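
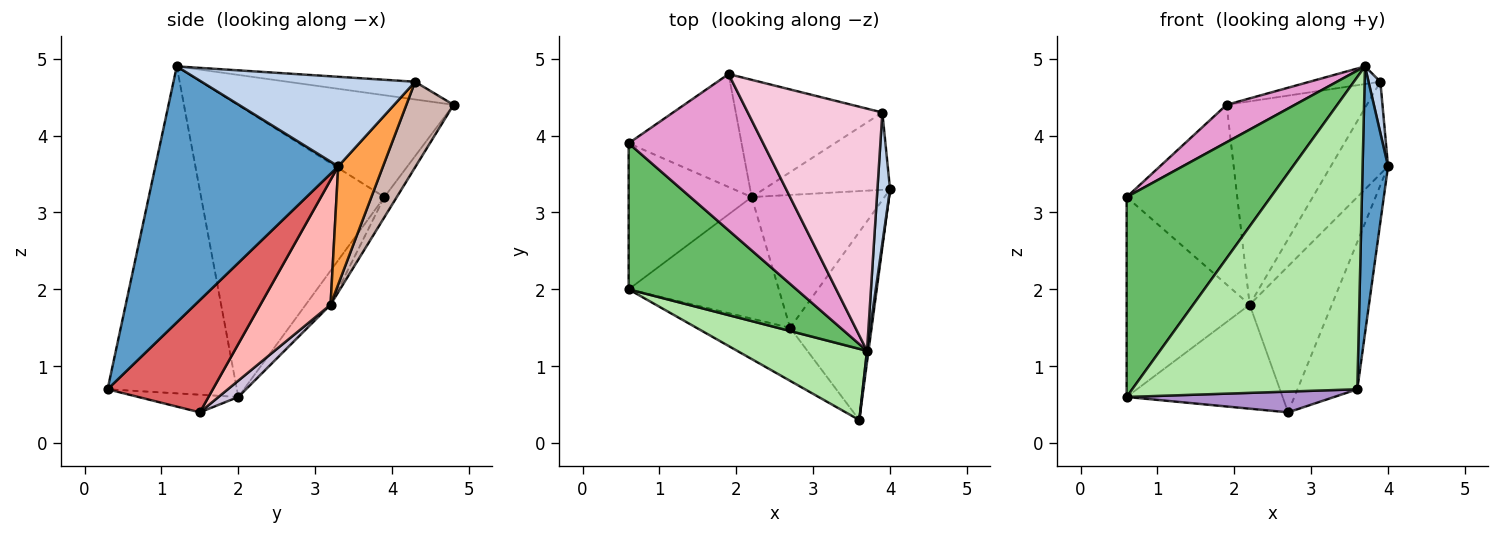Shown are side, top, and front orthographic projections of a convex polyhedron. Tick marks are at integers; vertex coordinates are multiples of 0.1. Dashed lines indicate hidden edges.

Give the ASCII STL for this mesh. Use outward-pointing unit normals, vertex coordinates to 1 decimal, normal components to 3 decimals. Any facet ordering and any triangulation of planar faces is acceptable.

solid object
 facet normal 0.990 -0.138 0.006
  outer loop
   vertex 3.7 1.2 4.9
   vertex 3.6 0.3 0.7
   vertex 4.0 3.3 3.6
  endloop
 endfacet
 facet normal 0.989 -0.055 0.140
  outer loop
   vertex 3.9 4.3 4.7
   vertex 3.7 1.2 4.9
   vertex 4.0 3.3 3.6
  endloop
 endfacet
 facet normal 0.514 0.657 -0.551
  outer loop
   vertex 2.2 3.2 1.8
   vertex 3.9 4.3 4.7
   vertex 4.0 3.3 3.6
  endloop
 endfacet
 facet normal -0.161 0.797 -0.582
  outer loop
   vertex 0.6 2.0 0.6
   vertex 0.6 3.9 3.2
   vertex 2.2 3.2 1.8
  endloop
 endfacet
 facet normal -0.716 -0.563 0.412
  outer loop
   vertex 0.6 2.0 0.6
   vertex 3.7 1.2 4.9
   vertex 0.6 3.9 3.2
  endloop
 endfacet
 facet normal -0.489 -0.851 0.194
  outer loop
   vertex 0.6 2.0 0.6
   vertex 3.6 0.3 0.7
   vertex 3.7 1.2 4.9
  endloop
 endfacet
 facet normal 0.735 0.418 -0.534
  outer loop
   vertex 2.7 1.5 0.4
   vertex 4.0 3.3 3.6
   vertex 3.6 0.3 0.7
  endloop
 endfacet
 facet normal 0.534 0.626 -0.569
  outer loop
   vertex 2.7 1.5 0.4
   vertex 2.2 3.2 1.8
   vertex 4.0 3.3 3.6
  endloop
 endfacet
 facet normal -0.173 -0.359 -0.917
  outer loop
   vertex 2.7 1.5 0.4
   vertex 3.6 0.3 0.7
   vertex 0.6 2.0 0.6
  endloop
 endfacet
 facet normal 0.082 0.648 -0.757
  outer loop
   vertex 2.7 1.5 0.4
   vertex 0.6 2.0 0.6
   vertex 2.2 3.2 1.8
  endloop
 endfacet
 facet normal -0.095 0.843 -0.530
  outer loop
   vertex 1.9 4.8 4.4
   vertex 2.2 3.2 1.8
   vertex 0.6 3.9 3.2
  endloop
 endfacet
 facet normal 0.280 0.832 -0.480
  outer loop
   vertex 1.9 4.8 4.4
   vertex 3.9 4.3 4.7
   vertex 2.2 3.2 1.8
  endloop
 endfacet
 facet normal -0.593 -0.188 0.783
  outer loop
   vertex 1.9 4.8 4.4
   vertex 0.6 3.9 3.2
   vertex 3.7 1.2 4.9
  endloop
 endfacet
 facet normal -0.130 0.072 0.989
  outer loop
   vertex 1.9 4.8 4.4
   vertex 3.7 1.2 4.9
   vertex 3.9 4.3 4.7
  endloop
 endfacet
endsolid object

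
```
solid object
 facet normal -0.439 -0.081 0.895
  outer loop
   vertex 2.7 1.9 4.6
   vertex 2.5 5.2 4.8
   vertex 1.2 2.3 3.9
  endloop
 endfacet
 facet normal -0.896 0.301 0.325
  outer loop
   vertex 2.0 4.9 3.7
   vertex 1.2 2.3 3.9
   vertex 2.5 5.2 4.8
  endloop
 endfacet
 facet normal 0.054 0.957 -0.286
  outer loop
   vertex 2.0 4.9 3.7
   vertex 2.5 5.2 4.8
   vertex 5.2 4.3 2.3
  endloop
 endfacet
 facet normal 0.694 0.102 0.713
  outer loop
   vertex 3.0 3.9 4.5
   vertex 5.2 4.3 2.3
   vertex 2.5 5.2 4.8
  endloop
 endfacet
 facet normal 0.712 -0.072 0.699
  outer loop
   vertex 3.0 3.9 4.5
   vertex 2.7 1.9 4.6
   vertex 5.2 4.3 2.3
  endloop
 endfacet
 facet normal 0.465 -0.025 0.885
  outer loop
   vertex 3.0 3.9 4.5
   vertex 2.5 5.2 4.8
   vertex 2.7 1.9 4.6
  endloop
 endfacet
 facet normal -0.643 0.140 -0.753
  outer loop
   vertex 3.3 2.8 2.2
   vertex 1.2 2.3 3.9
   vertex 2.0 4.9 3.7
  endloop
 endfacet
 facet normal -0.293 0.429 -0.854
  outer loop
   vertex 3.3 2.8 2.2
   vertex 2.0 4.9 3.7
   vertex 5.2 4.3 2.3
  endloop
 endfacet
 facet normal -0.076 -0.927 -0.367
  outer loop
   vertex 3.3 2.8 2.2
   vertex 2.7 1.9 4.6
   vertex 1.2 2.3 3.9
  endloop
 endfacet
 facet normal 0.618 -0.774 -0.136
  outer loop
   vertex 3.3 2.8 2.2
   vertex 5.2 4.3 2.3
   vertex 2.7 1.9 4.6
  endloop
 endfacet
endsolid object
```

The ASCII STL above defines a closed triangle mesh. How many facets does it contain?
10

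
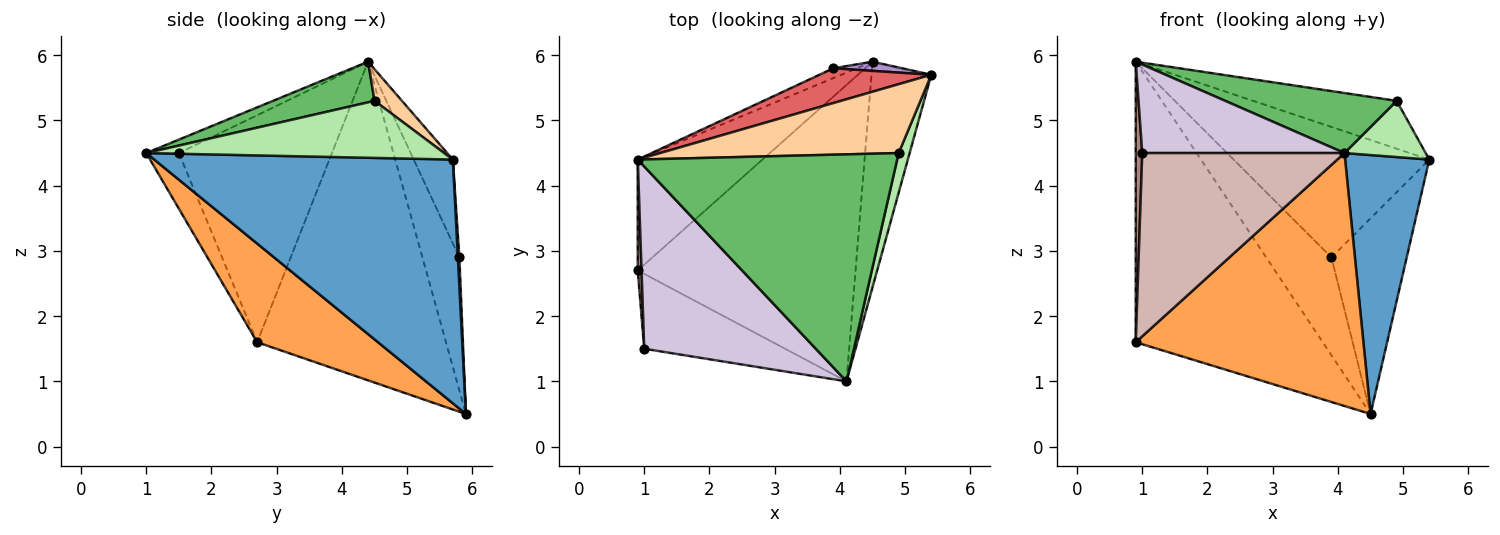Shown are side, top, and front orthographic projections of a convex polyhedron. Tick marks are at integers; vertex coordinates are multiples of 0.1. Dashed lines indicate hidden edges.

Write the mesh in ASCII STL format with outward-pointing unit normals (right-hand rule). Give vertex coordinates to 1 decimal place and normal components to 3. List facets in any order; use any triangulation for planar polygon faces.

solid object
 facet normal 0.937 -0.264 -0.230
  outer loop
   vertex 4.5 5.9 0.5
   vertex 5.4 5.7 4.4
   vertex 4.1 1.0 4.5
  endloop
 endfacet
 facet normal -0.685 0.678 -0.268
  outer loop
   vertex 0.9 2.7 1.6
   vertex 0.9 4.4 5.9
   vertex 4.5 5.9 0.5
  endloop
 endfacet
 facet normal 0.326 -0.614 -0.719
  outer loop
   vertex 0.9 2.7 1.6
   vertex 4.5 5.9 0.5
   vertex 4.1 1.0 4.5
  endloop
 endfacet
 facet normal 0.108 0.567 0.816
  outer loop
   vertex 4.9 4.5 5.3
   vertex 5.4 5.7 4.4
   vertex 0.9 4.4 5.9
  endloop
 endfacet
 facet normal 0.150 -0.253 0.956
  outer loop
   vertex 4.9 4.5 5.3
   vertex 0.9 4.4 5.9
   vertex 4.1 1.0 4.5
  endloop
 endfacet
 facet normal 0.949 -0.259 0.182
  outer loop
   vertex 4.9 4.5 5.3
   vertex 4.1 1.0 4.5
   vertex 5.4 5.7 4.4
  endloop
 endfacet
 facet normal -0.190 0.949 0.253
  outer loop
   vertex 3.9 5.8 2.9
   vertex 0.9 4.4 5.9
   vertex 5.4 5.7 4.4
  endloop
 endfacet
 facet normal -0.491 0.867 -0.087
  outer loop
   vertex 3.9 5.8 2.9
   vertex 4.5 5.9 0.5
   vertex 0.9 4.4 5.9
  endloop
 endfacet
 facet normal 0.020 0.999 0.047
  outer loop
   vertex 3.9 5.8 2.9
   vertex 5.4 5.7 4.4
   vertex 4.5 5.9 0.5
  endloop
 endfacet
 facet normal -0.070 -0.436 0.897
  outer loop
   vertex 1.0 1.5 4.5
   vertex 4.1 1.0 4.5
   vertex 0.9 4.4 5.9
  endloop
 endfacet
 facet normal -0.999 -0.043 0.017
  outer loop
   vertex 1.0 1.5 4.5
   vertex 0.9 4.4 5.9
   vertex 0.9 2.7 1.6
  endloop
 endfacet
 facet normal -0.148 -0.916 -0.374
  outer loop
   vertex 1.0 1.5 4.5
   vertex 0.9 2.7 1.6
   vertex 4.1 1.0 4.5
  endloop
 endfacet
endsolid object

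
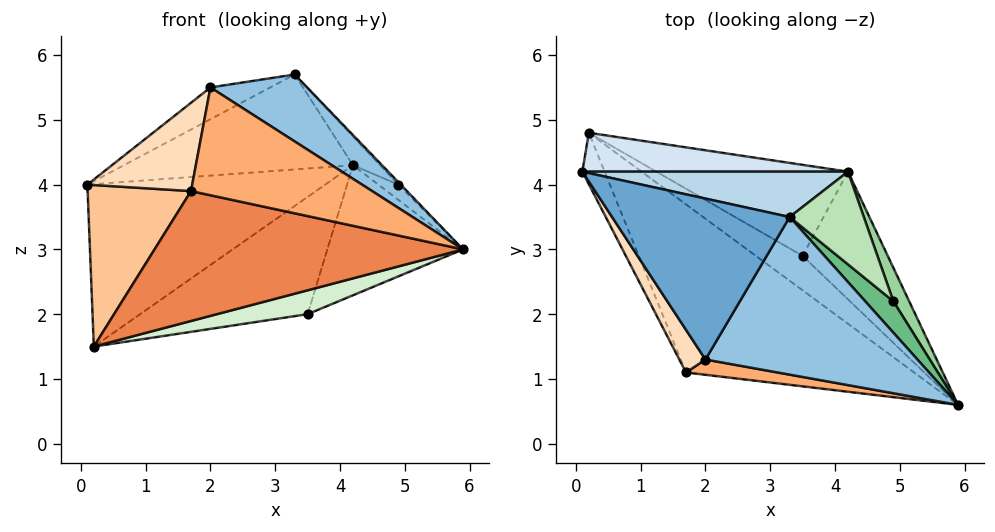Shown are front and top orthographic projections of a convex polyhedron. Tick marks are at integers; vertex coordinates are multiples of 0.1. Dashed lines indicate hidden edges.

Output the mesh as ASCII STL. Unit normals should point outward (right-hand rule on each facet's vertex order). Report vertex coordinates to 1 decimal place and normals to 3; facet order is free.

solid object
 facet normal -0.432 0.175 0.885
  outer loop
   vertex 2.0 1.3 5.5
   vertex 3.3 3.5 5.7
   vertex 0.1 4.2 4.0
  endloop
 endfacet
 facet normal 0.461 -0.347 0.817
  outer loop
   vertex 2.0 1.3 5.5
   vertex 5.9 0.6 3.0
   vertex 3.3 3.5 5.7
  endloop
 endfacet
 facet normal -0.032 0.902 0.431
  outer loop
   vertex 4.2 4.2 4.3
   vertex 0.1 4.2 4.0
   vertex 3.3 3.5 5.7
  endloop
 endfacet
 facet normal -0.017 0.972 0.233
  outer loop
   vertex 4.2 4.2 4.3
   vertex 0.2 4.8 1.5
   vertex 0.1 4.2 4.0
  endloop
 endfacet
 facet normal -0.236 -0.594 -0.769
  outer loop
   vertex 1.7 1.1 3.9
   vertex 0.2 4.8 1.5
   vertex 5.9 0.6 3.0
  endloop
 endfacet
 facet normal -0.087 -0.986 0.140
  outer loop
   vertex 1.7 1.1 3.9
   vertex 5.9 0.6 3.0
   vertex 2.0 1.3 5.5
  endloop
 endfacet
 facet normal -0.881 -0.450 -0.143
  outer loop
   vertex 1.7 1.1 3.9
   vertex 0.1 4.2 4.0
   vertex 0.2 4.8 1.5
  endloop
 endfacet
 facet normal -0.864 -0.453 0.219
  outer loop
   vertex 1.7 1.1 3.9
   vertex 2.0 1.3 5.5
   vertex 0.1 4.2 4.0
  endloop
 endfacet
 facet normal 0.747 0.053 0.663
  outer loop
   vertex 4.9 2.2 4.0
   vertex 3.3 3.5 5.7
   vertex 5.9 0.6 3.0
  endloop
 endfacet
 facet normal 0.844 0.222 0.489
  outer loop
   vertex 4.9 2.2 4.0
   vertex 5.9 0.6 3.0
   vertex 4.2 4.2 4.3
  endloop
 endfacet
 facet normal 0.782 0.185 0.595
  outer loop
   vertex 4.9 2.2 4.0
   vertex 4.2 4.2 4.3
   vertex 3.3 3.5 5.7
  endloop
 endfacet
 facet normal -0.199 -0.558 -0.805
  outer loop
   vertex 3.5 2.9 2.0
   vertex 5.9 0.6 3.0
   vertex 0.2 4.8 1.5
  endloop
 endfacet
 facet normal 0.698 0.511 -0.501
  outer loop
   vertex 3.5 2.9 2.0
   vertex 4.2 4.2 4.3
   vertex 5.9 0.6 3.0
  endloop
 endfacet
 facet normal 0.480 0.693 -0.538
  outer loop
   vertex 3.5 2.9 2.0
   vertex 0.2 4.8 1.5
   vertex 4.2 4.2 4.3
  endloop
 endfacet
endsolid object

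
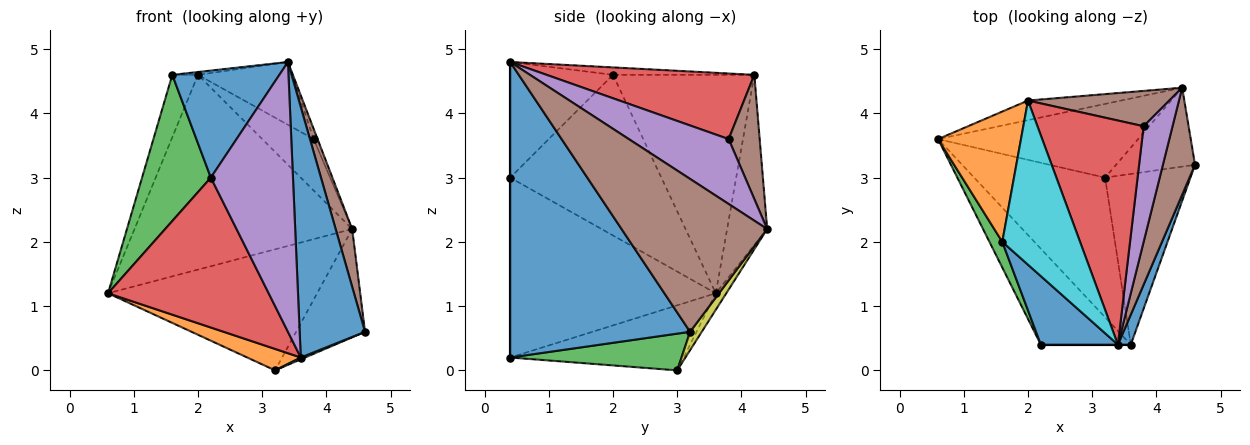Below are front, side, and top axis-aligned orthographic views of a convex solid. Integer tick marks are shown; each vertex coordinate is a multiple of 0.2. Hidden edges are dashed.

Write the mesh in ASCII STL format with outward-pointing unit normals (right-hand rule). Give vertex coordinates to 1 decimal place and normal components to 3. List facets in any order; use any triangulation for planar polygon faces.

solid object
 facet normal 0.939 -0.341 0.041
  outer loop
   vertex 3.6 0.4 0.2
   vertex 4.6 3.2 0.6
   vertex 3.4 0.4 4.8
  endloop
 endfacet
 facet normal -0.441 -0.136 -0.887
  outer loop
   vertex 3.2 3.0 0.0
   vertex 3.6 0.4 0.2
   vertex 0.6 3.6 1.2
  endloop
 endfacet
 facet normal 0.395 -0.010 -0.919
  outer loop
   vertex 3.2 3.0 0.0
   vertex 4.6 3.2 0.6
   vertex 3.6 0.4 0.2
  endloop
 endfacet
 facet normal -0.733 -0.573 -0.367
  outer loop
   vertex 2.2 0.4 3.0
   vertex 0.6 3.6 1.2
   vertex 3.6 0.4 0.2
  endloop
 endfacet
 facet normal 0.000 -1.000 0.000
  outer loop
   vertex 2.2 0.4 3.0
   vertex 3.6 0.4 0.2
   vertex 3.4 0.4 4.8
  endloop
 endfacet
 facet normal 0.973 -0.110 0.204
  outer loop
   vertex 4.4 4.4 2.2
   vertex 3.4 0.4 4.8
   vertex 4.6 3.2 0.6
  endloop
 endfacet
 facet normal -0.180 0.979 -0.099
  outer loop
   vertex 4.4 4.4 2.2
   vertex 0.6 3.6 1.2
   vertex 2.0 4.2 4.6
  endloop
 endfacet
 facet normal -0.043 0.853 -0.520
  outer loop
   vertex 4.4 4.4 2.2
   vertex 3.2 3.0 0.0
   vertex 0.6 3.6 1.2
  endloop
 endfacet
 facet normal 0.136 0.801 -0.584
  outer loop
   vertex 4.4 4.4 2.2
   vertex 4.6 3.2 0.6
   vertex 3.2 3.0 0.0
  endloop
 endfacet
 facet normal -0.095 0.017 0.995
  outer loop
   vertex 1.6 2.0 4.6
   vertex 3.4 0.4 4.8
   vertex 2.0 4.2 4.6
  endloop
 endfacet
 facet normal -0.629 -0.655 0.419
  outer loop
   vertex 1.6 2.0 4.6
   vertex 2.2 0.4 3.0
   vertex 3.4 0.4 4.8
  endloop
 endfacet
 facet normal -0.922 0.168 0.350
  outer loop
   vertex 1.6 2.0 4.6
   vertex 2.0 4.2 4.6
   vertex 0.6 3.6 1.2
  endloop
 endfacet
 facet normal -0.908 -0.413 0.073
  outer loop
   vertex 1.6 2.0 4.6
   vertex 0.6 3.6 1.2
   vertex 2.2 0.4 3.0
  endloop
 endfacet
 facet normal 0.511 0.232 0.828
  outer loop
   vertex 3.8 3.8 3.6
   vertex 2.0 4.2 4.6
   vertex 3.4 0.4 4.8
  endloop
 endfacet
 facet normal 0.913 0.036 0.407
  outer loop
   vertex 3.8 3.8 3.6
   vertex 3.4 0.4 4.8
   vertex 4.4 4.4 2.2
  endloop
 endfacet
 facet normal 0.446 0.738 0.507
  outer loop
   vertex 3.8 3.8 3.6
   vertex 4.4 4.4 2.2
   vertex 2.0 4.2 4.6
  endloop
 endfacet
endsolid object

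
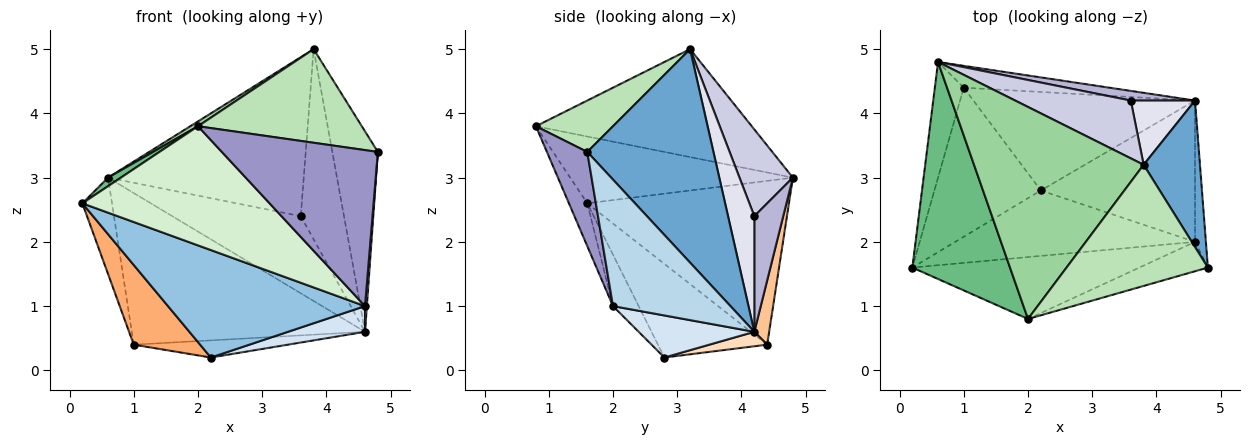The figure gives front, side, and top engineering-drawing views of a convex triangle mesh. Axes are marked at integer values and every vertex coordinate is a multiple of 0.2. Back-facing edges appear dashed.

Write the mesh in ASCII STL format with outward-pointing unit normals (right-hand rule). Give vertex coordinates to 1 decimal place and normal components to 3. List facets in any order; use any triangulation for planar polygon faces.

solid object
 facet normal 0.913 0.330 0.241
  outer loop
   vertex 3.8 3.2 5.0
   vertex 4.8 1.6 3.4
   vertex 4.6 4.2 0.6
  endloop
 endfacet
 facet normal -0.111 -0.849 -0.517
  outer loop
   vertex 4.6 2.0 1.0
   vertex 0.2 1.6 2.6
   vertex 2.2 2.8 0.2
  endloop
 endfacet
 facet normal 0.996 -0.016 -0.086
  outer loop
   vertex 4.6 2.0 1.0
   vertex 4.6 4.2 0.6
   vertex 4.8 1.6 3.4
  endloop
 endfacet
 facet normal 0.259 -0.173 -0.950
  outer loop
   vertex 4.6 2.0 1.0
   vertex 2.2 2.8 0.2
   vertex 4.6 4.2 0.6
  endloop
 endfacet
 facet normal -0.975 0.143 -0.172
  outer loop
   vertex 1.0 4.4 0.4
   vertex 0.2 1.6 2.6
   vertex 0.6 4.8 3.0
  endloop
 endfacet
 facet normal -0.613 -0.372 -0.697
  outer loop
   vertex 1.0 4.4 0.4
   vertex 2.2 2.8 0.2
   vertex 0.2 1.6 2.6
  endloop
 endfacet
 facet normal 0.063 0.988 -0.142
  outer loop
   vertex 1.0 4.4 0.4
   vertex 0.6 4.8 3.0
   vertex 4.6 4.2 0.6
  endloop
 endfacet
 facet normal 0.064 0.171 -0.983
  outer loop
   vertex 1.0 4.4 0.4
   vertex 4.6 4.2 0.6
   vertex 2.2 2.8 0.2
  endloop
 endfacet
 facet normal -0.564 -0.033 0.825
  outer loop
   vertex 2.0 0.8 3.8
   vertex 0.6 4.8 3.0
   vertex 0.2 1.6 2.6
  endloop
 endfacet
 facet normal -0.537 -0.019 0.844
  outer loop
   vertex 2.0 0.8 3.8
   vertex 3.8 3.2 5.0
   vertex 0.6 4.8 3.0
  endloop
 endfacet
 facet normal 0.277 -0.588 0.760
  outer loop
   vertex 2.0 0.8 3.8
   vertex 4.8 1.6 3.4
   vertex 3.8 3.2 5.0
  endloop
 endfacet
 facet normal -0.087 -0.884 -0.459
  outer loop
   vertex 2.0 0.8 3.8
   vertex 0.2 1.6 2.6
   vertex 4.6 2.0 1.0
  endloop
 endfacet
 facet normal 0.247 -0.952 -0.179
  outer loop
   vertex 2.0 0.8 3.8
   vertex 4.6 2.0 1.0
   vertex 4.8 1.6 3.4
  endloop
 endfacet
 facet normal 0.218 0.968 0.121
  outer loop
   vertex 3.6 4.2 2.4
   vertex 4.6 4.2 0.6
   vertex 0.6 4.8 3.0
  endloop
 endfacet
 facet normal 0.248 0.910 0.331
  outer loop
   vertex 3.6 4.2 2.4
   vertex 0.6 4.8 3.0
   vertex 3.8 3.2 5.0
  endloop
 endfacet
 facet normal 0.499 0.821 0.277
  outer loop
   vertex 3.6 4.2 2.4
   vertex 3.8 3.2 5.0
   vertex 4.6 4.2 0.6
  endloop
 endfacet
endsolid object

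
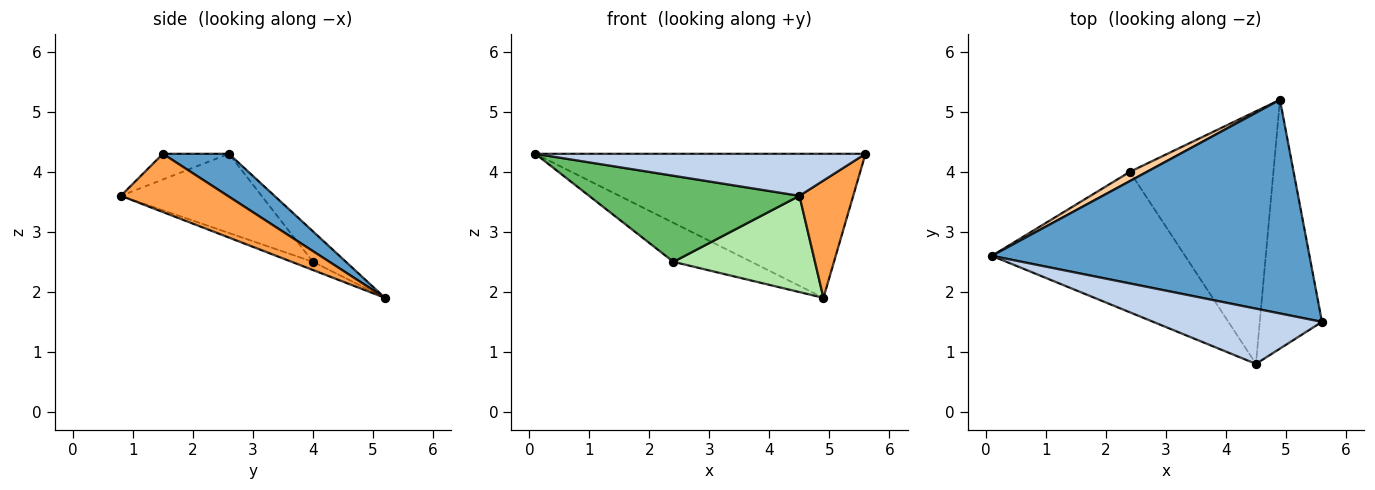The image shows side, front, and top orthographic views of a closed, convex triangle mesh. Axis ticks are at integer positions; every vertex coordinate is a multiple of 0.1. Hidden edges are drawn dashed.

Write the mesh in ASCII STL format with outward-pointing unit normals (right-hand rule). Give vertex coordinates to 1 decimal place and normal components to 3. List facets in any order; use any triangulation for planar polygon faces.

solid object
 facet normal 0.111 0.556 0.824
  outer loop
   vertex 4.9 5.2 1.9
   vertex 0.1 2.6 4.3
   vertex 5.6 1.5 4.3
  endloop
 endfacet
 facet normal -0.120 -0.601 0.790
  outer loop
   vertex 4.5 0.8 3.6
   vertex 5.6 1.5 4.3
   vertex 0.1 2.6 4.3
  endloop
 endfacet
 facet normal 0.646 -0.325 -0.690
  outer loop
   vertex 4.5 0.8 3.6
   vertex 4.9 5.2 1.9
   vertex 5.6 1.5 4.3
  endloop
 endfacet
 facet normal -0.381 0.900 0.213
  outer loop
   vertex 2.4 4.0 2.5
   vertex 0.1 2.6 4.3
   vertex 4.9 5.2 1.9
  endloop
 endfacet
 facet normal -0.330 -0.493 -0.805
  outer loop
   vertex 2.4 4.0 2.5
   vertex 4.5 0.8 3.6
   vertex 0.1 2.6 4.3
  endloop
 endfacet
 facet normal -0.053 -0.356 -0.933
  outer loop
   vertex 2.4 4.0 2.5
   vertex 4.9 5.2 1.9
   vertex 4.5 0.8 3.6
  endloop
 endfacet
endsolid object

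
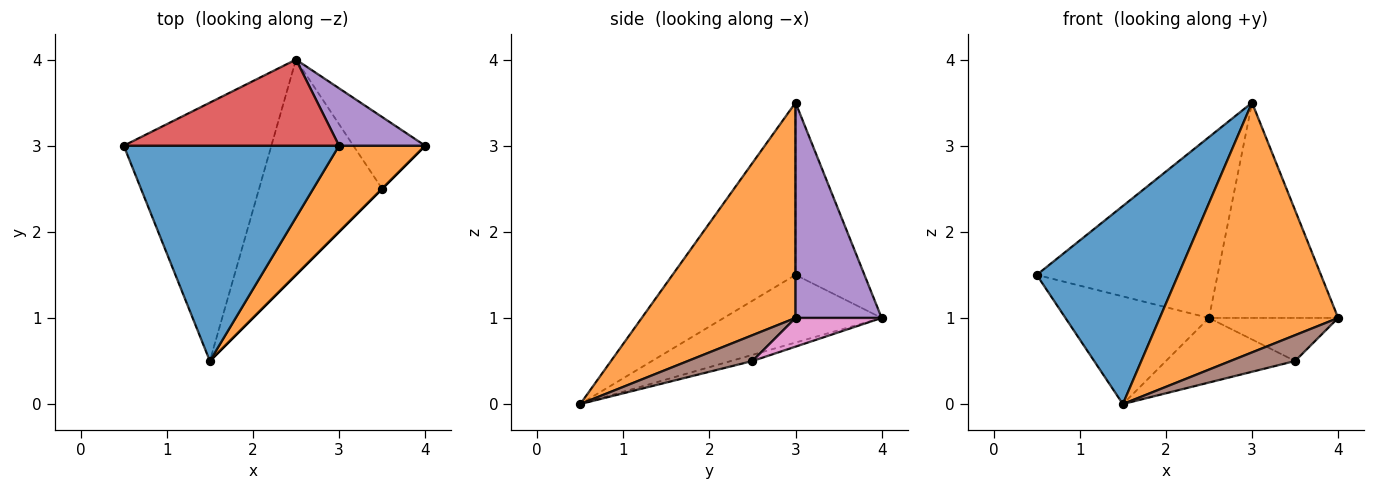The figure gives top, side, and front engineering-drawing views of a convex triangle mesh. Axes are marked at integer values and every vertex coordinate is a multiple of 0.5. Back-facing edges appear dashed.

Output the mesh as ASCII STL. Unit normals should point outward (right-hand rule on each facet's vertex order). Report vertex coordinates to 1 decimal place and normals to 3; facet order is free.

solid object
 facet normal -0.507 -0.583 0.634
  outer loop
   vertex 3.0 3.0 3.5
   vertex 0.5 3.0 1.5
   vertex 1.5 0.5 0.0
  endloop
 endfacet
 facet normal 0.632 -0.733 0.253
  outer loop
   vertex 3.0 3.0 3.5
   vertex 1.5 0.5 0.0
   vertex 4.0 3.0 1.0
  endloop
 endfacet
 facet normal -0.390 0.354 -0.850
  outer loop
   vertex 2.5 4.0 1.0
   vertex 1.5 0.5 0.0
   vertex 0.5 3.0 1.5
  endloop
 endfacet
 facet normal -0.325 0.854 0.407
  outer loop
   vertex 2.5 4.0 1.0
   vertex 0.5 3.0 1.5
   vertex 3.0 3.0 3.5
  endloop
 endfacet
 facet normal 0.542 0.812 0.217
  outer loop
   vertex 2.5 4.0 1.0
   vertex 3.0 3.0 3.5
   vertex 4.0 3.0 1.0
  endloop
 endfacet
 facet normal 0.707 -0.707 0.000
  outer loop
   vertex 3.5 2.5 0.5
   vertex 4.0 3.0 1.0
   vertex 1.5 0.5 0.0
  endloop
 endfacet
 facet normal 0.324 0.487 -0.811
  outer loop
   vertex 3.5 2.5 0.5
   vertex 2.5 4.0 1.0
   vertex 4.0 3.0 1.0
  endloop
 endfacet
 facet normal -0.048 0.287 -0.957
  outer loop
   vertex 3.5 2.5 0.5
   vertex 1.5 0.5 0.0
   vertex 2.5 4.0 1.0
  endloop
 endfacet
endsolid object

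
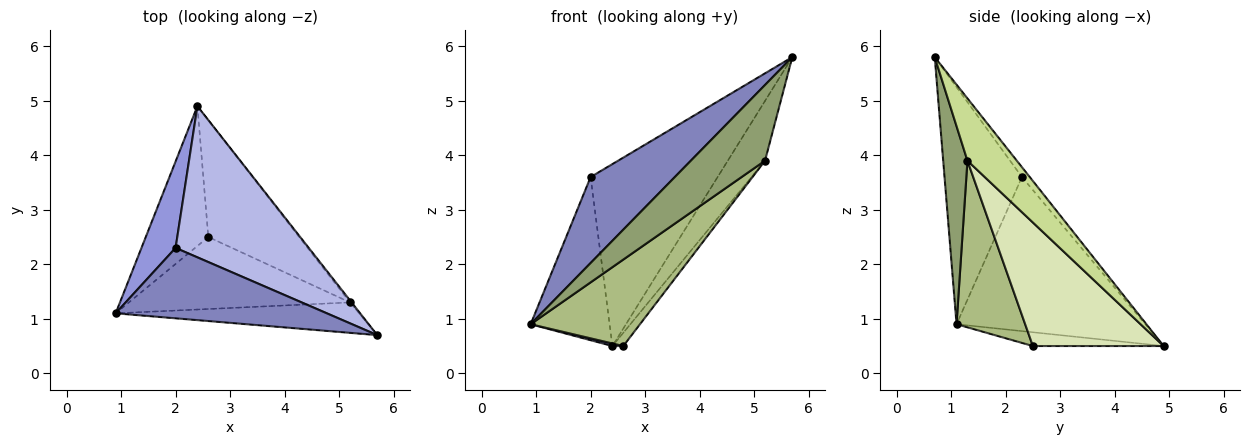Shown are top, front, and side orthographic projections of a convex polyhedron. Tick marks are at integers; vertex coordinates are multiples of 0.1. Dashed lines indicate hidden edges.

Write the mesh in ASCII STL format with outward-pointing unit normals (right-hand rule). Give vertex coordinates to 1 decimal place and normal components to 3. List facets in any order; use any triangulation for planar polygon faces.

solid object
 facet normal -0.215 -0.018 -0.976
  outer loop
   vertex 2.6 2.5 0.5
   vertex 0.9 1.1 0.9
   vertex 2.4 4.9 0.5
  endloop
 endfacet
 facet normal -0.580 -0.630 0.516
  outer loop
   vertex 2.0 2.3 3.6
   vertex 0.9 1.1 0.9
   vertex 5.7 0.7 5.8
  endloop
 endfacet
 facet normal -0.904 0.378 0.200
  outer loop
   vertex 2.0 2.3 3.6
   vertex 2.4 4.9 0.5
   vertex 0.9 1.1 0.9
  endloop
 endfacet
 facet normal -0.047 0.768 0.638
  outer loop
   vertex 2.0 2.3 3.6
   vertex 5.7 0.7 5.8
   vertex 2.4 4.9 0.5
  endloop
 endfacet
 facet normal 0.290 -0.888 -0.357
  outer loop
   vertex 5.2 1.3 3.9
   vertex 5.7 0.7 5.8
   vertex 0.9 1.1 0.9
  endloop
 endfacet
 facet normal 0.434 -0.692 -0.576
  outer loop
   vertex 5.2 1.3 3.9
   vertex 0.9 1.1 0.9
   vertex 2.6 2.5 0.5
  endloop
 endfacet
 facet normal 0.798 0.602 -0.020
  outer loop
   vertex 5.2 1.3 3.9
   vertex 2.4 4.9 0.5
   vertex 5.7 0.7 5.8
  endloop
 endfacet
 facet normal 0.804 0.067 -0.591
  outer loop
   vertex 5.2 1.3 3.9
   vertex 2.6 2.5 0.5
   vertex 2.4 4.9 0.5
  endloop
 endfacet
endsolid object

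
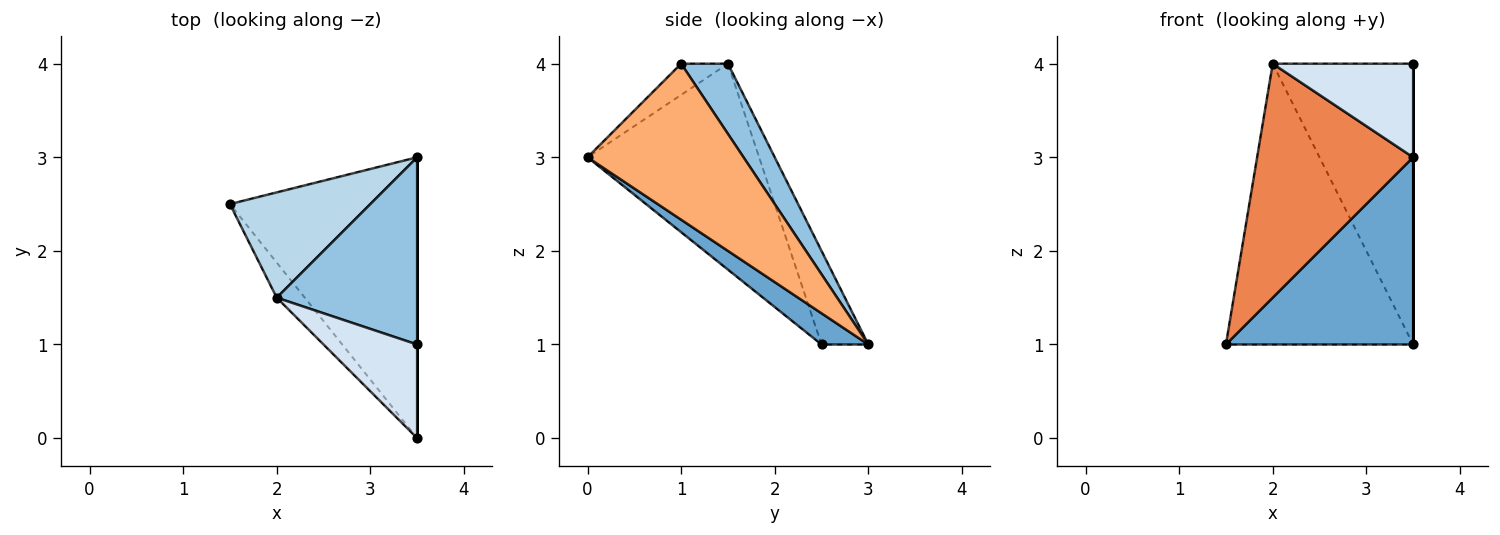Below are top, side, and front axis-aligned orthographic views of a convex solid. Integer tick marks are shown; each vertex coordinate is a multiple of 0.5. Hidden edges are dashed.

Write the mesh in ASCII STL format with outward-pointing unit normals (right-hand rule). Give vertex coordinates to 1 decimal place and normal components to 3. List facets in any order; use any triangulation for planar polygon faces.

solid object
 facet normal 0.137 -0.549 -0.824
  outer loop
   vertex 3.5 3.0 1.0
   vertex 3.5 0.0 3.0
   vertex 1.5 2.5 1.0
  endloop
 endfacet
 facet normal 0.267 0.802 0.535
  outer loop
   vertex 2.0 1.5 4.0
   vertex 3.5 1.0 4.0
   vertex 3.5 3.0 1.0
  endloop
 endfacet
 facet normal -0.228 0.912 0.342
  outer loop
   vertex 2.0 1.5 4.0
   vertex 3.5 3.0 1.0
   vertex 1.5 2.5 1.0
  endloop
 endfacet
 facet normal -0.229 -0.688 0.688
  outer loop
   vertex 2.0 1.5 4.0
   vertex 3.5 0.0 3.0
   vertex 3.5 1.0 4.0
  endloop
 endfacet
 facet normal -0.736 -0.669 -0.100
  outer loop
   vertex 2.0 1.5 4.0
   vertex 1.5 2.5 1.0
   vertex 3.5 0.0 3.0
  endloop
 endfacet
 facet normal 1.000 0.000 0.000
  outer loop
   vertex 3.5 3.0 1.0
   vertex 3.5 1.0 4.0
   vertex 3.5 0.0 3.0
  endloop
 endfacet
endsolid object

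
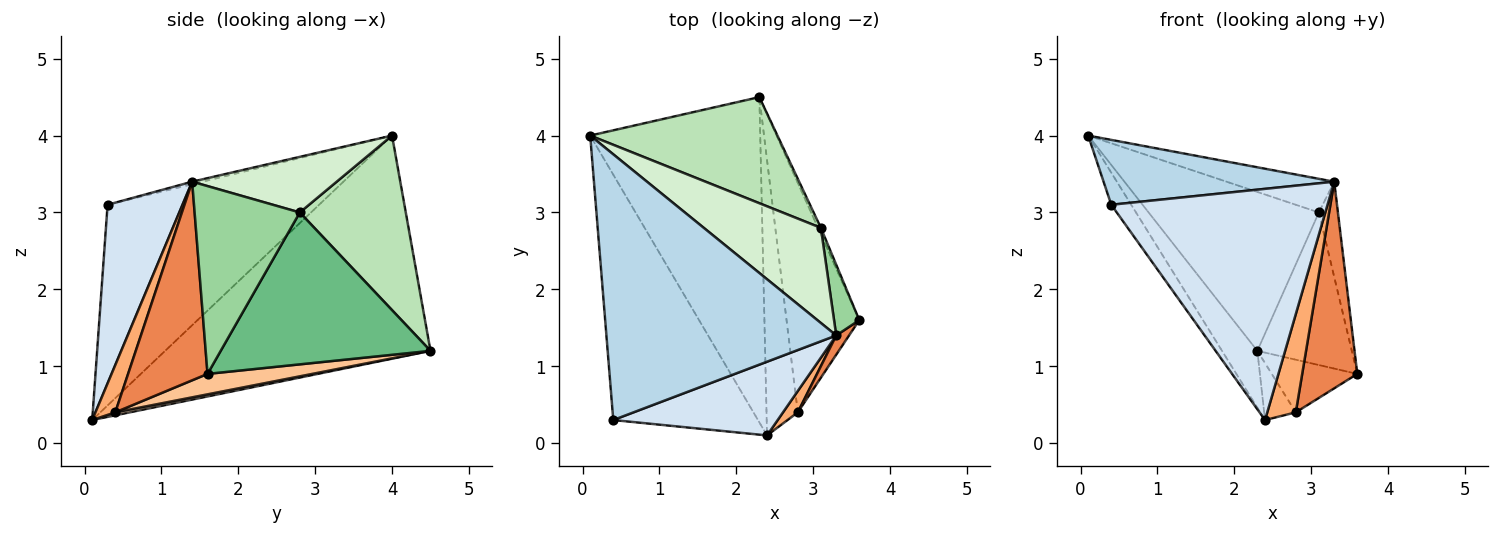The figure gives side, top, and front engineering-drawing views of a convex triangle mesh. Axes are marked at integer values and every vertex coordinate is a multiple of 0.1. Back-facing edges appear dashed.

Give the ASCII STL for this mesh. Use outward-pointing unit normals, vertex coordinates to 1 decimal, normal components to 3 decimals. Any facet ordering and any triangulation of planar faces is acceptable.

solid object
 facet normal -0.791 0.105 -0.603
  outer loop
   vertex 2.3 4.5 1.2
   vertex 2.4 0.1 0.3
   vertex 0.1 4.0 4.0
  endloop
 endfacet
 facet normal -0.809 0.076 -0.583
  outer loop
   vertex 0.4 0.3 3.1
   vertex 0.1 4.0 4.0
   vertex 2.4 0.1 0.3
  endloop
 endfacet
 facet normal -0.011 -0.237 0.971
  outer loop
   vertex 0.4 0.3 3.1
   vertex 3.3 1.4 3.4
   vertex 0.1 4.0 4.0
  endloop
 endfacet
 facet normal 0.313 -0.905 0.288
  outer loop
   vertex 0.4 0.3 3.1
   vertex 2.4 0.1 0.3
   vertex 3.3 1.4 3.4
  endloop
 endfacet
 facet normal 0.821 -0.569 0.053
  outer loop
   vertex 2.8 0.4 0.4
   vertex 3.6 1.6 0.9
   vertex 3.3 1.4 3.4
  endloop
 endfacet
 facet normal 0.562 -0.808 0.176
  outer loop
   vertex 2.8 0.4 0.4
   vertex 3.3 1.4 3.4
   vertex 2.4 0.1 0.3
  endloop
 endfacet
 facet normal 0.264 0.216 -0.940
  outer loop
   vertex 2.8 0.4 0.4
   vertex 2.3 4.5 1.2
   vertex 3.6 1.6 0.9
  endloop
 endfacet
 facet normal 0.093 0.202 -0.975
  outer loop
   vertex 2.8 0.4 0.4
   vertex 2.4 0.1 0.3
   vertex 2.3 4.5 1.2
  endloop
 endfacet
 facet normal 0.912 0.411 -0.018
  outer loop
   vertex 3.1 2.8 3.0
   vertex 3.6 1.6 0.9
   vertex 2.3 4.5 1.2
  endloop
 endfacet
 facet normal 0.975 0.177 0.131
  outer loop
   vertex 3.1 2.8 3.0
   vertex 3.3 1.4 3.4
   vertex 3.6 1.6 0.9
  endloop
 endfacet
 facet normal 0.460 0.739 0.493
  outer loop
   vertex 3.1 2.8 3.0
   vertex 2.3 4.5 1.2
   vertex 0.1 4.0 4.0
  endloop
 endfacet
 facet normal 0.409 0.304 0.861
  outer loop
   vertex 3.1 2.8 3.0
   vertex 0.1 4.0 4.0
   vertex 3.3 1.4 3.4
  endloop
 endfacet
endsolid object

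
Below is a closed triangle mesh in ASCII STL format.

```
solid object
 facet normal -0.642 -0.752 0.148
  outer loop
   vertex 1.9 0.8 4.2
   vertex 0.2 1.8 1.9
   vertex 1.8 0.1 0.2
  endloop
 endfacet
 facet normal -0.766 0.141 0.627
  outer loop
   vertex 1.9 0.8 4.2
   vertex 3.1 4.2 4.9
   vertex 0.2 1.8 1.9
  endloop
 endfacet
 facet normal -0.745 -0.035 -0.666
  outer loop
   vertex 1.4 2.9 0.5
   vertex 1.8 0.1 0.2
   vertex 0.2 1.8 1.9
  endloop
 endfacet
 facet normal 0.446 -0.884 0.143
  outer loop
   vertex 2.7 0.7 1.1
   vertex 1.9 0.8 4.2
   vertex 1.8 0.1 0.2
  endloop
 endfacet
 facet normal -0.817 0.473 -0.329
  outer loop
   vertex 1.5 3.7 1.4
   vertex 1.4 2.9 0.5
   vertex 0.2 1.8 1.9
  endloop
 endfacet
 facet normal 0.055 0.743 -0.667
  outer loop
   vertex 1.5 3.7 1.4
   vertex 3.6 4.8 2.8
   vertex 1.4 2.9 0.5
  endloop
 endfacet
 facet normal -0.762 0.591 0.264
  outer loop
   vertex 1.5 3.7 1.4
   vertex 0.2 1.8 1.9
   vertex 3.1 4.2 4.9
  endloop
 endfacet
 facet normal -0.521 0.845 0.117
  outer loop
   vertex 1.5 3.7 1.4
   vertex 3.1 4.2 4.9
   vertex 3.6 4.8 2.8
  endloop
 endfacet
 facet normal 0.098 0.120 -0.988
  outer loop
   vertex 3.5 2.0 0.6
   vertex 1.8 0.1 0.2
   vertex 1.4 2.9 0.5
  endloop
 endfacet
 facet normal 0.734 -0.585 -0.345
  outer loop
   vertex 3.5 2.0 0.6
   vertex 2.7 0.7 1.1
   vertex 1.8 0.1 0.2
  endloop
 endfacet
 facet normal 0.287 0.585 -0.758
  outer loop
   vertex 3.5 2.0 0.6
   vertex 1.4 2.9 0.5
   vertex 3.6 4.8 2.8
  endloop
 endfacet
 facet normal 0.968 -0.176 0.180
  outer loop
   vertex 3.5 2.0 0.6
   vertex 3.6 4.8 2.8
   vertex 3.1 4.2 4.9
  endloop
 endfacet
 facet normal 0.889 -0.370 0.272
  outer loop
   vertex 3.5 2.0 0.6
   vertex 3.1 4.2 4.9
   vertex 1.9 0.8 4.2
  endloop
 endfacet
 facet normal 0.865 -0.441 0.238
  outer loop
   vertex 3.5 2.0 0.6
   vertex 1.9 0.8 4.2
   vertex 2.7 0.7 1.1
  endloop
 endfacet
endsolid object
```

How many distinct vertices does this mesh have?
9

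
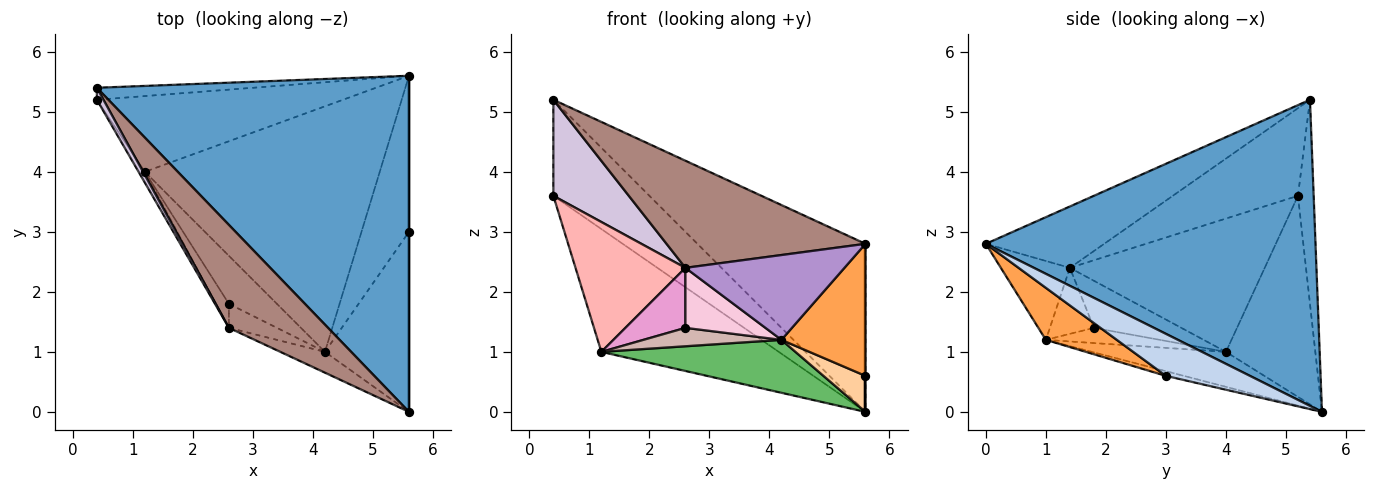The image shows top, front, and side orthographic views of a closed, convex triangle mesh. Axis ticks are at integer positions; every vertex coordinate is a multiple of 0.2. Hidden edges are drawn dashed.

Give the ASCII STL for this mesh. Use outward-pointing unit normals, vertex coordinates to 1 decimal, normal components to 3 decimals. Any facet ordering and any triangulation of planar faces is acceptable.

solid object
 facet normal 0.659 0.336 0.672
  outer loop
   vertex 5.6 5.6 0.0
   vertex 0.4 5.4 5.2
   vertex 5.6 0.0 2.8
  endloop
 endfacet
 facet normal 1.000 0.000 0.000
  outer loop
   vertex 5.6 5.6 0.0
   vertex 5.6 0.0 2.8
   vertex 5.6 3.0 0.6
  endloop
 endfacet
 facet normal 0.447 -0.529 -0.722
  outer loop
   vertex 4.2 1.0 1.2
   vertex 5.6 3.0 0.6
   vertex 5.6 0.0 2.8
  endloop
 endfacet
 facet normal -0.096 -0.224 -0.970
  outer loop
   vertex 4.2 1.0 1.2
   vertex 5.6 5.6 0.0
   vertex 5.6 3.0 0.6
  endloop
 endfacet
 facet normal -0.144 -0.209 -0.967
  outer loop
   vertex 4.2 1.0 1.2
   vertex 1.2 4.0 1.0
   vertex 5.6 5.6 0.0
  endloop
 endfacet
 facet normal -0.160 0.979 -0.122
  outer loop
   vertex 0.4 5.2 3.6
   vertex 0.4 5.4 5.2
   vertex 5.6 5.6 0.0
  endloop
 endfacet
 facet normal -0.394 0.782 -0.482
  outer loop
   vertex 0.4 5.2 3.6
   vertex 5.6 5.6 0.0
   vertex 1.2 4.0 1.0
  endloop
 endfacet
 facet normal -0.870 -0.491 -0.041
  outer loop
   vertex 2.6 1.4 2.4
   vertex 0.4 5.2 3.6
   vertex 1.2 4.0 1.0
  endloop
 endfacet
 facet normal -0.388 -0.895 -0.220
  outer loop
   vertex 2.6 1.4 2.4
   vertex 4.2 1.0 1.2
   vertex 5.6 0.0 2.8
  endloop
 endfacet
 facet normal -0.855 -0.515 0.064
  outer loop
   vertex 2.6 1.4 2.4
   vertex 0.4 5.4 5.2
   vertex 0.4 5.2 3.6
  endloop
 endfacet
 facet normal -0.394 -0.663 0.637
  outer loop
   vertex 2.6 1.4 2.4
   vertex 5.6 0.0 2.8
   vertex 0.4 5.4 5.2
  endloop
 endfacet
 facet normal -0.284 -0.343 -0.895
  outer loop
   vertex 2.6 1.8 1.4
   vertex 1.2 4.0 1.0
   vertex 4.2 1.0 1.2
  endloop
 endfacet
 facet normal -0.804 -0.552 -0.221
  outer loop
   vertex 2.6 1.8 1.4
   vertex 2.6 1.4 2.4
   vertex 1.2 4.0 1.0
  endloop
 endfacet
 facet normal -0.455 -0.827 -0.331
  outer loop
   vertex 2.6 1.8 1.4
   vertex 4.2 1.0 1.2
   vertex 2.6 1.4 2.4
  endloop
 endfacet
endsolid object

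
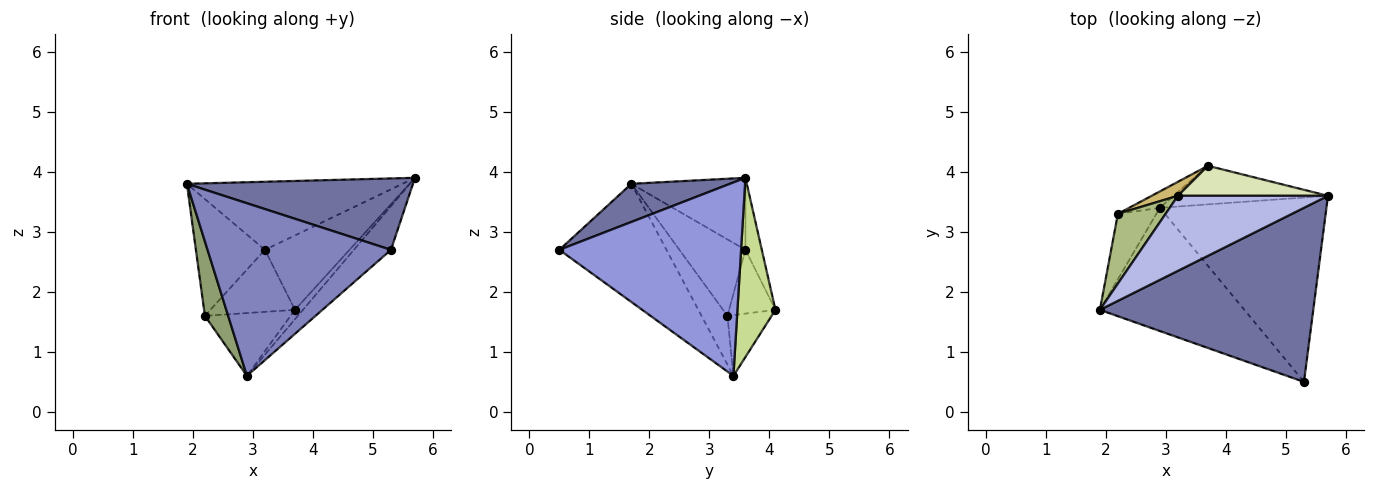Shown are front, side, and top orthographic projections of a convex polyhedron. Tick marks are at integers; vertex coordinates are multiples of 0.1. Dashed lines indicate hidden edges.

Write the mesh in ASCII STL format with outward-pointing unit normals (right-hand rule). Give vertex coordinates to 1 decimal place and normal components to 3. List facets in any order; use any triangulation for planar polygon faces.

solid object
 facet normal 0.163 -0.374 0.913
  outer loop
   vertex 5.3 0.5 2.7
   vertex 5.7 3.6 3.9
   vertex 1.9 1.7 3.8
  endloop
 endfacet
 facet normal -0.429 -0.735 -0.525
  outer loop
   vertex 2.9 3.4 0.6
   vertex 5.3 0.5 2.7
   vertex 1.9 1.7 3.8
  endloop
 endfacet
 facet normal 0.749 0.153 -0.645
  outer loop
   vertex 2.9 3.4 0.6
   vertex 5.7 3.6 3.9
   vertex 5.3 0.5 2.7
  endloop
 endfacet
 facet normal -0.335 0.633 0.698
  outer loop
   vertex 3.2 3.6 2.7
   vertex 1.9 1.7 3.8
   vertex 5.7 3.6 3.9
  endloop
 endfacet
 facet normal -0.641 -0.576 -0.507
  outer loop
   vertex 2.2 3.3 1.6
   vertex 2.9 3.4 0.6
   vertex 1.9 1.7 3.8
  endloop
 endfacet
 facet normal -0.635 0.664 0.396
  outer loop
   vertex 2.2 3.3 1.6
   vertex 1.9 1.7 3.8
   vertex 3.2 3.6 2.7
  endloop
 endfacet
 facet normal 0.748 0.158 -0.644
  outer loop
   vertex 3.7 4.1 1.7
   vertex 5.7 3.6 3.9
   vertex 2.9 3.4 0.6
  endloop
 endfacet
 facet normal -0.177 0.913 0.368
  outer loop
   vertex 3.7 4.1 1.7
   vertex 3.2 3.6 2.7
   vertex 5.7 3.6 3.9
  endloop
 endfacet
 facet normal -0.447 0.866 -0.226
  outer loop
   vertex 3.7 4.1 1.7
   vertex 2.9 3.4 0.6
   vertex 2.2 3.3 1.6
  endloop
 endfacet
 facet normal -0.472 0.860 0.194
  outer loop
   vertex 3.7 4.1 1.7
   vertex 2.2 3.3 1.6
   vertex 3.2 3.6 2.7
  endloop
 endfacet
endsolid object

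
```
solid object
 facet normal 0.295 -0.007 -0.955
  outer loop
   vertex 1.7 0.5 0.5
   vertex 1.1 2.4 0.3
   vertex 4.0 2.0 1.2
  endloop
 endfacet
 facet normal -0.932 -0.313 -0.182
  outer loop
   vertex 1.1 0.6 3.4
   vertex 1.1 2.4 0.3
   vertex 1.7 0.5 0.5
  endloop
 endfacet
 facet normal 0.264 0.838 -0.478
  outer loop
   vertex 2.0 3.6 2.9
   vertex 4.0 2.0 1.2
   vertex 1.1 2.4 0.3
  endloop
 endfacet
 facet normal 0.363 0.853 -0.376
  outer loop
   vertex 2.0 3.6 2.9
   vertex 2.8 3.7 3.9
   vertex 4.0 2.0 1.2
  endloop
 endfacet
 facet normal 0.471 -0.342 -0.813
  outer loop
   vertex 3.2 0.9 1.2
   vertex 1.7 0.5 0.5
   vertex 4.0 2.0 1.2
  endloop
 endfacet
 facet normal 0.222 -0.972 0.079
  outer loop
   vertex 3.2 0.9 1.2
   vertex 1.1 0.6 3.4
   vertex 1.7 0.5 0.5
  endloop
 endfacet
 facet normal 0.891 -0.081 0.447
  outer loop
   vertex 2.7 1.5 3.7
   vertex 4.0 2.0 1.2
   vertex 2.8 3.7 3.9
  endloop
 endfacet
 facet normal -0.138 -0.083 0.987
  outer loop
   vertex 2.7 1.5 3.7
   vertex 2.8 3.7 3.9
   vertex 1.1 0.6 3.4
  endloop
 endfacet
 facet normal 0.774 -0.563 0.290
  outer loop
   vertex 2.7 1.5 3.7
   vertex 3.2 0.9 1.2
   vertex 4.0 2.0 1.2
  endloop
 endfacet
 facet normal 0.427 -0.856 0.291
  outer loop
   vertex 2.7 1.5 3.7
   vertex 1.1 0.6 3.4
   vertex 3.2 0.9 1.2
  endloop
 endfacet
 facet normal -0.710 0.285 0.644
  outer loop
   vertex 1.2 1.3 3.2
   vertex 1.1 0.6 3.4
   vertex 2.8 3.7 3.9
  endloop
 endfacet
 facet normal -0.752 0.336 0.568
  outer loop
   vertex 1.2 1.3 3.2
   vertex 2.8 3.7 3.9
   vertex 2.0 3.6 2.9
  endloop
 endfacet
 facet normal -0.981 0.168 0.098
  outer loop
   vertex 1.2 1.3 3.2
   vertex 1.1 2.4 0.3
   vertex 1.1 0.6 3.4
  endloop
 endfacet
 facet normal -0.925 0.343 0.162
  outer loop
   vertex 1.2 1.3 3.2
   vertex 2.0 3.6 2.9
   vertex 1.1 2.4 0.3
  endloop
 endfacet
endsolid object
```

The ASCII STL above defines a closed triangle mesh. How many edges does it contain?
21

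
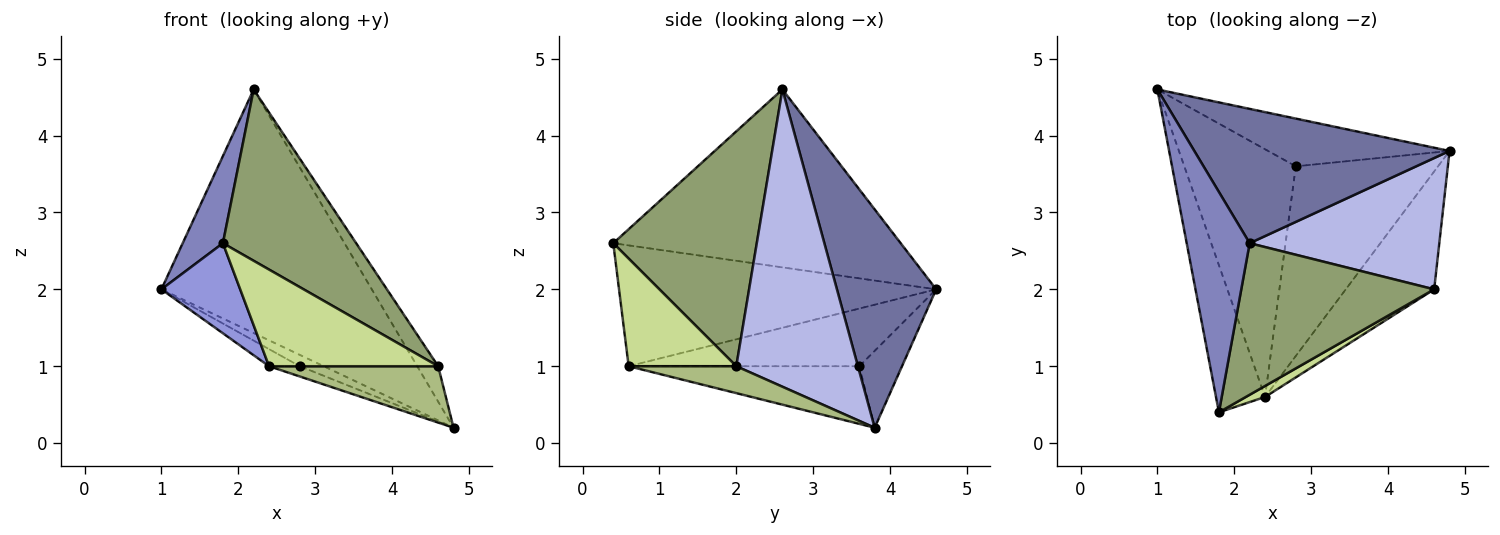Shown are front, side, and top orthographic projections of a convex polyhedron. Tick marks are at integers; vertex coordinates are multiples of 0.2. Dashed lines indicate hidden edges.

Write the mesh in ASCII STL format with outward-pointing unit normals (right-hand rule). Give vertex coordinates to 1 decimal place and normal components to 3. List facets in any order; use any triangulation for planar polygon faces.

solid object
 facet normal 0.382 0.809 0.446
  outer loop
   vertex 2.2 2.6 4.6
   vertex 4.8 3.8 0.2
   vertex 1.0 4.6 2.0
  endloop
 endfacet
 facet normal -0.935 -0.131 0.331
  outer loop
   vertex 2.2 2.6 4.6
   vertex 1.0 4.6 2.0
   vertex 1.8 0.4 2.6
  endloop
 endfacet
 facet normal -0.903 -0.224 -0.367
  outer loop
   vertex 2.4 0.6 1.0
   vertex 1.8 0.4 2.6
   vertex 1.0 4.6 2.0
  endloop
 endfacet
 facet normal 0.834 0.144 0.532
  outer loop
   vertex 4.6 2.0 1.0
   vertex 4.8 3.8 0.2
   vertex 2.2 2.6 4.6
  endloop
 endfacet
 facet normal 0.628 -0.583 0.516
  outer loop
   vertex 4.6 2.0 1.0
   vertex 2.2 2.6 4.6
   vertex 1.8 0.4 2.6
  endloop
 endfacet
 facet normal 0.265 -0.416 -0.870
  outer loop
   vertex 4.6 2.0 1.0
   vertex 2.4 0.6 1.0
   vertex 4.8 3.8 0.2
  endloop
 endfacet
 facet normal 0.534 -0.840 0.095
  outer loop
   vertex 4.6 2.0 1.0
   vertex 1.8 0.4 2.6
   vertex 2.4 0.6 1.0
  endloop
 endfacet
 facet normal -0.381 0.213 -0.900
  outer loop
   vertex 2.8 3.6 1.0
   vertex 1.0 4.6 2.0
   vertex 4.8 3.8 0.2
  endloop
 endfacet
 facet normal -0.459 0.061 -0.887
  outer loop
   vertex 2.8 3.6 1.0
   vertex 2.4 0.6 1.0
   vertex 1.0 4.6 2.0
  endloop
 endfacet
 facet normal -0.375 0.050 -0.926
  outer loop
   vertex 2.8 3.6 1.0
   vertex 4.8 3.8 0.2
   vertex 2.4 0.6 1.0
  endloop
 endfacet
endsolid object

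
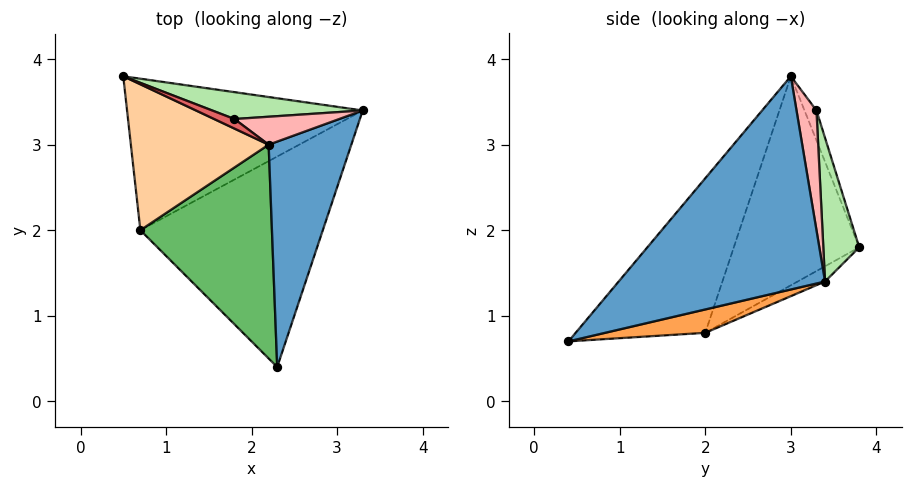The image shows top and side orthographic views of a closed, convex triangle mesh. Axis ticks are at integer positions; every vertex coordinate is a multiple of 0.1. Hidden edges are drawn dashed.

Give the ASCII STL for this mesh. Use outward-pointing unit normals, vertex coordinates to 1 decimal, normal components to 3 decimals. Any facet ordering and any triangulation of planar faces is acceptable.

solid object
 facet normal 0.867 -0.367 0.336
  outer loop
   vertex 2.2 3.0 3.8
   vertex 2.3 0.4 0.7
   vertex 3.3 3.4 1.4
  endloop
 endfacet
 facet normal -0.056 0.480 -0.875
  outer loop
   vertex 0.7 2.0 0.8
   vertex 0.5 3.8 1.8
   vertex 3.3 3.4 1.4
  endloop
 endfacet
 facet normal 0.125 0.186 -0.975
  outer loop
   vertex 0.7 2.0 0.8
   vertex 3.3 3.4 1.4
   vertex 2.3 0.4 0.7
  endloop
 endfacet
 facet normal -0.776 -0.370 0.511
  outer loop
   vertex 0.7 2.0 0.8
   vertex 2.2 3.0 3.8
   vertex 0.5 3.8 1.8
  endloop
 endfacet
 facet normal -0.594 -0.626 0.506
  outer loop
   vertex 0.7 2.0 0.8
   vertex 2.3 0.4 0.7
   vertex 2.2 3.0 3.8
  endloop
 endfacet
 facet normal 0.163 0.972 0.171
  outer loop
   vertex 1.8 3.3 3.4
   vertex 3.3 3.4 1.4
   vertex 0.5 3.8 1.8
  endloop
 endfacet
 facet normal -0.780 -0.334 0.529
  outer loop
   vertex 1.8 3.3 3.4
   vertex 0.5 3.8 1.8
   vertex 2.2 3.0 3.8
  endloop
 endfacet
 facet normal 0.353 0.883 0.309
  outer loop
   vertex 1.8 3.3 3.4
   vertex 2.2 3.0 3.8
   vertex 3.3 3.4 1.4
  endloop
 endfacet
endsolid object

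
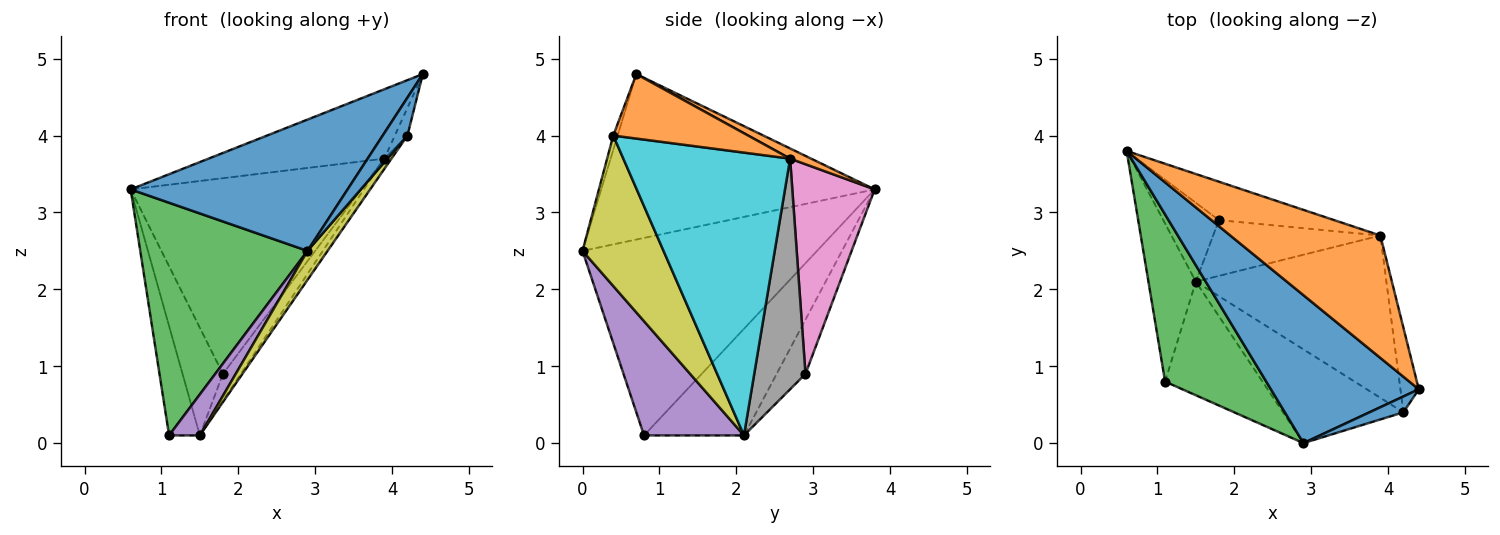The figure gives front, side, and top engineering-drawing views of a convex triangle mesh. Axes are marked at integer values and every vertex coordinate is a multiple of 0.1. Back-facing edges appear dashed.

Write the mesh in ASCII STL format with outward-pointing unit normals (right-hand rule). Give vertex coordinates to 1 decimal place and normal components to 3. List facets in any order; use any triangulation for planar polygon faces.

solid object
 facet normal -0.642 -0.509 0.573
  outer loop
   vertex 2.9 0.0 2.5
   vertex 4.4 0.7 4.8
   vertex 0.6 3.8 3.3
  endloop
 endfacet
 facet normal 0.059 0.492 0.868
  outer loop
   vertex 3.9 2.7 3.7
   vertex 0.6 3.8 3.3
   vertex 4.4 0.7 4.8
  endloop
 endfacet
 facet normal -0.751 -0.536 0.385
  outer loop
   vertex 1.1 0.8 0.1
   vertex 2.9 0.0 2.5
   vertex 0.6 3.8 3.3
  endloop
 endfacet
 facet normal -0.880 0.271 -0.391
  outer loop
   vertex 1.1 0.8 0.1
   vertex 0.6 3.8 3.3
   vertex 1.5 2.1 0.1
  endloop
 endfacet
 facet normal 0.741 -0.228 -0.632
  outer loop
   vertex 1.1 0.8 0.1
   vertex 1.5 2.1 0.1
   vertex 2.9 0.0 2.5
  endloop
 endfacet
 facet normal -0.499 0.699 -0.512
  outer loop
   vertex 1.8 2.9 0.9
   vertex 1.5 2.1 0.1
   vertex 0.6 3.8 3.3
  endloop
 endfacet
 facet normal 0.331 0.926 -0.182
  outer loop
   vertex 1.8 2.9 0.9
   vertex 0.6 3.8 3.3
   vertex 3.9 2.7 3.7
  endloop
 endfacet
 facet normal 0.779 0.273 -0.565
  outer loop
   vertex 1.8 2.9 0.9
   vertex 3.9 2.7 3.7
   vertex 1.5 2.1 0.1
  endloop
 endfacet
 facet normal 0.766 -0.190 -0.614
  outer loop
   vertex 4.2 0.4 4.0
   vertex 2.9 0.0 2.5
   vertex 1.5 2.1 0.1
  endloop
 endfacet
 facet normal 0.829 0.035 -0.558
  outer loop
   vertex 4.2 0.4 4.0
   vertex 1.5 2.1 0.1
   vertex 3.9 2.7 3.7
  endloop
 endfacet
 facet normal -0.160 -0.910 0.381
  outer loop
   vertex 4.2 0.4 4.0
   vertex 4.4 0.7 4.8
   vertex 2.9 0.0 2.5
  endloop
 endfacet
 facet normal 0.958 0.089 -0.273
  outer loop
   vertex 4.2 0.4 4.0
   vertex 3.9 2.7 3.7
   vertex 4.4 0.7 4.8
  endloop
 endfacet
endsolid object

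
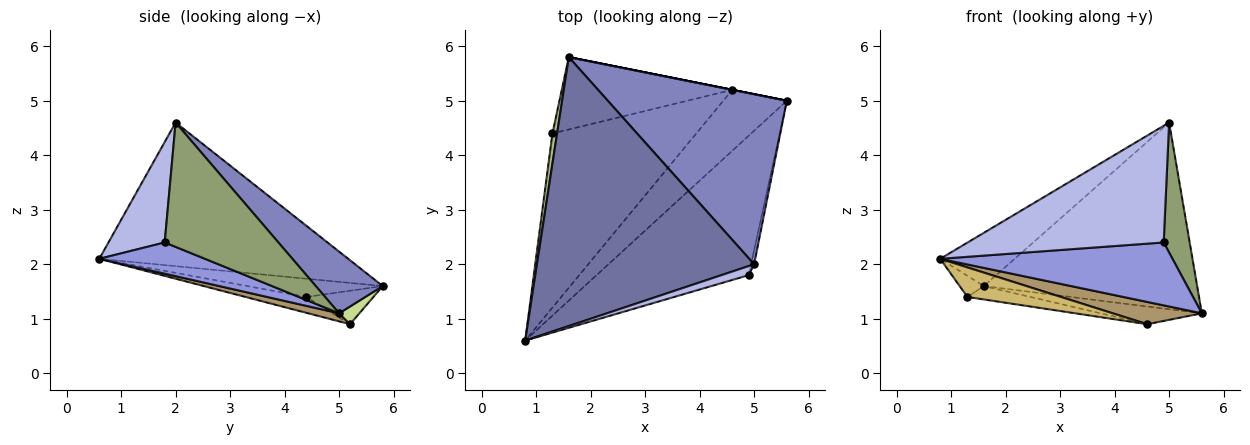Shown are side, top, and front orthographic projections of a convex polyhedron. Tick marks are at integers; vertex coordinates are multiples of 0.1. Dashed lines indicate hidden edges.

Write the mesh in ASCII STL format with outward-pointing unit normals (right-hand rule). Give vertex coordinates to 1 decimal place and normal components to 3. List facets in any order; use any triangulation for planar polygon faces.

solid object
 facet normal -0.544 0.163 0.823
  outer loop
   vertex 5.0 2.0 4.6
   vertex 1.6 5.8 1.6
   vertex 0.8 0.6 2.1
  endloop
 endfacet
 facet normal 0.226 0.720 0.656
  outer loop
   vertex 5.0 2.0 4.6
   vertex 5.6 5.0 1.1
   vertex 1.6 5.8 1.6
  endloop
 endfacet
 facet normal 0.184 -0.404 -0.896
  outer loop
   vertex 4.9 1.8 2.4
   vertex 0.8 0.6 2.1
   vertex 5.6 5.0 1.1
  endloop
 endfacet
 facet normal 0.275 -0.959 0.075
  outer loop
   vertex 4.9 1.8 2.4
   vertex 5.0 2.0 4.6
   vertex 0.8 0.6 2.1
  endloop
 endfacet
 facet normal 0.975 -0.223 -0.024
  outer loop
   vertex 4.9 1.8 2.4
   vertex 5.6 5.0 1.1
   vertex 5.0 2.0 4.6
  endloop
 endfacet
 facet normal -0.955 0.170 0.242
  outer loop
   vertex 1.3 4.4 1.4
   vertex 0.8 0.6 2.1
   vertex 1.6 5.8 1.6
  endloop
 endfacet
 facet normal 0.196 0.981 0.000
  outer loop
   vertex 4.6 5.2 0.9
   vertex 1.6 5.8 1.6
   vertex 5.6 5.0 1.1
  endloop
 endfacet
 facet normal -0.190 0.179 -0.965
  outer loop
   vertex 4.6 5.2 0.9
   vertex 1.3 4.4 1.4
   vertex 1.6 5.8 1.6
  endloop
 endfacet
 facet normal 0.118 -0.341 -0.933
  outer loop
   vertex 4.6 5.2 0.9
   vertex 5.6 5.0 1.1
   vertex 0.8 0.6 2.1
  endloop
 endfacet
 facet normal -0.108 -0.166 -0.980
  outer loop
   vertex 4.6 5.2 0.9
   vertex 0.8 0.6 2.1
   vertex 1.3 4.4 1.4
  endloop
 endfacet
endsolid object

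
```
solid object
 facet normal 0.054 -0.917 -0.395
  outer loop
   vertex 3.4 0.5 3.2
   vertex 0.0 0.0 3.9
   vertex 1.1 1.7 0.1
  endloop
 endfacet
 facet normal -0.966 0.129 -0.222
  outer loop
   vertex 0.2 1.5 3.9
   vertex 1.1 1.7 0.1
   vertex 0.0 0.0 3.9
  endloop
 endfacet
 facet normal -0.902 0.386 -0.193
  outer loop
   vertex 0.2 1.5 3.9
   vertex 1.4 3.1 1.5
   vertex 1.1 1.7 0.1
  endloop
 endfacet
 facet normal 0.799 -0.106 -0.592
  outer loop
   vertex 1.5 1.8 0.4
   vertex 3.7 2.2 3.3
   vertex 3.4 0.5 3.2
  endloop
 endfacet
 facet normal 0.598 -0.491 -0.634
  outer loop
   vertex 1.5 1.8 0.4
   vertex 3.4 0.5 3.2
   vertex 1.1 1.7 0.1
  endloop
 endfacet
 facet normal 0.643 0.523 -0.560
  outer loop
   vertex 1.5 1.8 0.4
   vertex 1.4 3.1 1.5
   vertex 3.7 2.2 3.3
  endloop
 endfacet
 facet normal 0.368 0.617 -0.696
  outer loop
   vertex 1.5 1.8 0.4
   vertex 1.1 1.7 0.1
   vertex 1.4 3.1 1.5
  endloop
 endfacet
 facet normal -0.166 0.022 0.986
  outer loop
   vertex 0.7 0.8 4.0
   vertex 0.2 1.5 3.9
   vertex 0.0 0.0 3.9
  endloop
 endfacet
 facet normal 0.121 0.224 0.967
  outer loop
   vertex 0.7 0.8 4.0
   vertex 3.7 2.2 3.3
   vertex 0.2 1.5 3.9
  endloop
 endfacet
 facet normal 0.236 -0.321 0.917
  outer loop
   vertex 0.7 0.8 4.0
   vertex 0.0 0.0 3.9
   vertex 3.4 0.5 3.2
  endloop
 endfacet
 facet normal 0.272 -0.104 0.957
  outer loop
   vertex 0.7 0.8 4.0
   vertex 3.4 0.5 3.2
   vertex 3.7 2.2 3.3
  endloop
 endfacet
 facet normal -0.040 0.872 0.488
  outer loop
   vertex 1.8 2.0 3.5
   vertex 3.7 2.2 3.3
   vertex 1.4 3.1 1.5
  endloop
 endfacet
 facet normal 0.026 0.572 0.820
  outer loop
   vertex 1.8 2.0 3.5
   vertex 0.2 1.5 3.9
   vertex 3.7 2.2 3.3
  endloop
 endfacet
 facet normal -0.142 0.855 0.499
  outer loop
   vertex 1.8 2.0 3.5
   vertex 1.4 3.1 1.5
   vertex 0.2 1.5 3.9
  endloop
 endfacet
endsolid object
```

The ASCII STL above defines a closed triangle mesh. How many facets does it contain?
14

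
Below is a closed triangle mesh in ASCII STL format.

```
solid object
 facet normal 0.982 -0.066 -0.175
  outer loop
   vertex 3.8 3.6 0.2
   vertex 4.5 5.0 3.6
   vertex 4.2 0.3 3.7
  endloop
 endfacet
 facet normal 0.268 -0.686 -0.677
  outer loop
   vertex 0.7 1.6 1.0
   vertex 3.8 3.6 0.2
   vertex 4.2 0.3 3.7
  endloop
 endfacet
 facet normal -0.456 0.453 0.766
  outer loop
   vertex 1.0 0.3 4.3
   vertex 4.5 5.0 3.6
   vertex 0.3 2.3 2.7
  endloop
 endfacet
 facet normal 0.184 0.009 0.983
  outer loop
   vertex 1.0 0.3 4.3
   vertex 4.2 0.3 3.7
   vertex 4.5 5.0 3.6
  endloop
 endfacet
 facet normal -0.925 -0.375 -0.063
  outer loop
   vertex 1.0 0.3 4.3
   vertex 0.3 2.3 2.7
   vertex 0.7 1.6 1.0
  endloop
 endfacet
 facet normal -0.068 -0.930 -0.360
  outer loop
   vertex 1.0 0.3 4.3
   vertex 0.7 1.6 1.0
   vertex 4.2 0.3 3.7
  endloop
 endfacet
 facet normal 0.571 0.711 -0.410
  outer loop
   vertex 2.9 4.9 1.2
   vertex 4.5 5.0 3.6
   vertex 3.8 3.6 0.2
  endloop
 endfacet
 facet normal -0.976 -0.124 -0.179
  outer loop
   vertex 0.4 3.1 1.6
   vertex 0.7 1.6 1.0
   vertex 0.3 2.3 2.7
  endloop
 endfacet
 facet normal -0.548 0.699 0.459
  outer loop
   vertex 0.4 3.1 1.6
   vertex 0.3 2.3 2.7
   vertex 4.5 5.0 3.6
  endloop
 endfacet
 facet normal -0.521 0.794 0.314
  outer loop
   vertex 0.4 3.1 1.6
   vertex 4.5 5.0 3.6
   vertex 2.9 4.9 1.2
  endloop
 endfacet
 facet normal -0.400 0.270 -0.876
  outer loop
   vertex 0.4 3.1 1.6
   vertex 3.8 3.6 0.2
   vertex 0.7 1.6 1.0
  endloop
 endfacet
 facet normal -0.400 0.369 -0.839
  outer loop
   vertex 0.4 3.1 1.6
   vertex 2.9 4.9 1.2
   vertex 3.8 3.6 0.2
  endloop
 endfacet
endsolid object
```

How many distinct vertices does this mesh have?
8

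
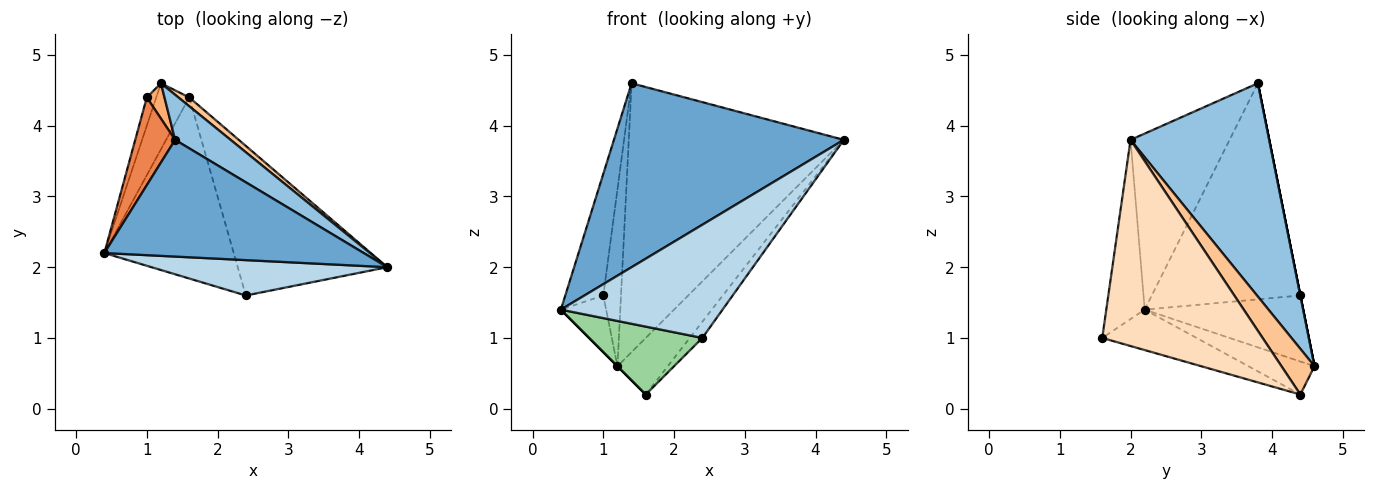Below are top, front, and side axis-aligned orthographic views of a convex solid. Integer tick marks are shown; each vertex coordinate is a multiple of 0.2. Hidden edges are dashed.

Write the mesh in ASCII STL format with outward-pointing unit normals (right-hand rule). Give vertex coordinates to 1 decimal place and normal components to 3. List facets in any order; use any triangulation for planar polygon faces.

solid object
 facet normal -0.342 -0.793 0.504
  outer loop
   vertex 1.4 3.8 4.6
   vertex 0.4 2.2 1.4
   vertex 4.4 2.0 3.8
  endloop
 endfacet
 facet normal 0.537 0.832 0.140
  outer loop
   vertex 1.4 3.8 4.6
   vertex 4.4 2.0 3.8
   vertex 1.2 4.6 0.6
  endloop
 endfacet
 facet normal -0.221 -0.931 0.291
  outer loop
   vertex 2.4 1.6 1.0
   vertex 4.4 2.0 3.8
   vertex 0.4 2.2 1.4
  endloop
 endfacet
 facet normal -0.953 0.272 -0.136
  outer loop
   vertex 1.0 4.4 1.6
   vertex 1.2 4.6 0.6
   vertex 0.4 2.2 1.4
  endloop
 endfacet
 facet normal -0.954 0.244 0.176
  outer loop
   vertex 1.0 4.4 1.6
   vertex 0.4 2.2 1.4
   vertex 1.4 3.8 4.6
  endloop
 endfacet
 facet normal 0.000 0.981 0.196
  outer loop
   vertex 1.0 4.4 1.6
   vertex 1.4 3.8 4.6
   vertex 1.2 4.6 0.6
  endloop
 endfacet
 facet normal 0.544 0.829 0.130
  outer loop
   vertex 1.6 4.4 0.2
   vertex 1.2 4.6 0.6
   vertex 4.4 2.0 3.8
  endloop
 endfacet
 facet normal 0.808 0.063 -0.586
  outer loop
   vertex 1.6 4.4 0.2
   vertex 4.4 2.0 3.8
   vertex 2.4 1.6 1.0
  endloop
 endfacet
 facet normal -0.707 0.000 -0.707
  outer loop
   vertex 1.6 4.4 0.2
   vertex 0.4 2.2 1.4
   vertex 1.2 4.6 0.6
  endloop
 endfacet
 facet normal -0.281 -0.337 -0.899
  outer loop
   vertex 1.6 4.4 0.2
   vertex 2.4 1.6 1.0
   vertex 0.4 2.2 1.4
  endloop
 endfacet
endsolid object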